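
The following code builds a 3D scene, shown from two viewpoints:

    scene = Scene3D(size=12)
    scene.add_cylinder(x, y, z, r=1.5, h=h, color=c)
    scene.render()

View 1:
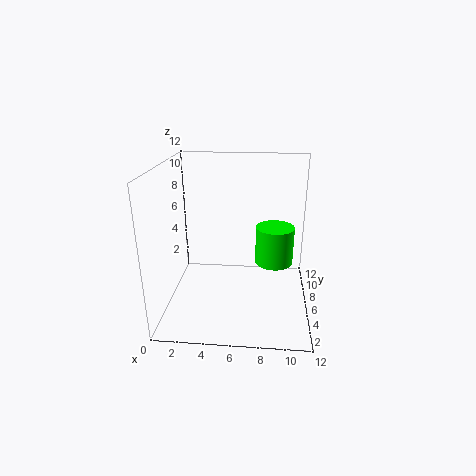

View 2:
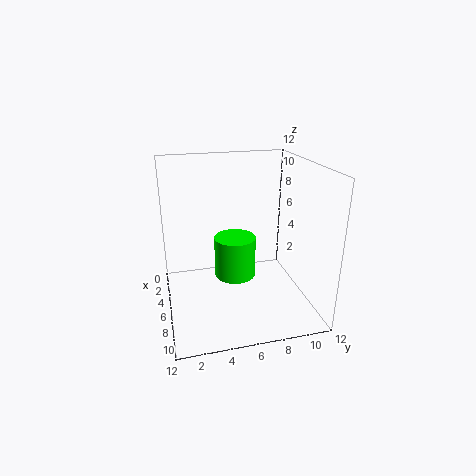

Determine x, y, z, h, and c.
x = 9; y = 5; z = 4.5; h = 3; c = 'lime'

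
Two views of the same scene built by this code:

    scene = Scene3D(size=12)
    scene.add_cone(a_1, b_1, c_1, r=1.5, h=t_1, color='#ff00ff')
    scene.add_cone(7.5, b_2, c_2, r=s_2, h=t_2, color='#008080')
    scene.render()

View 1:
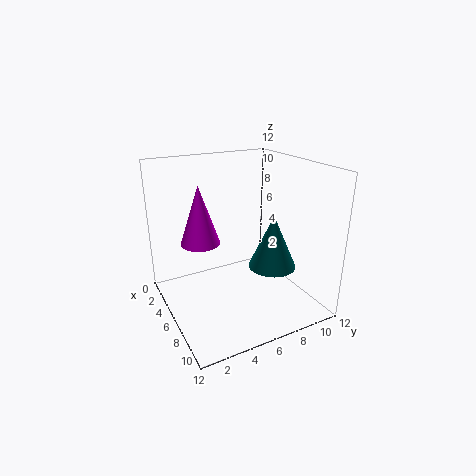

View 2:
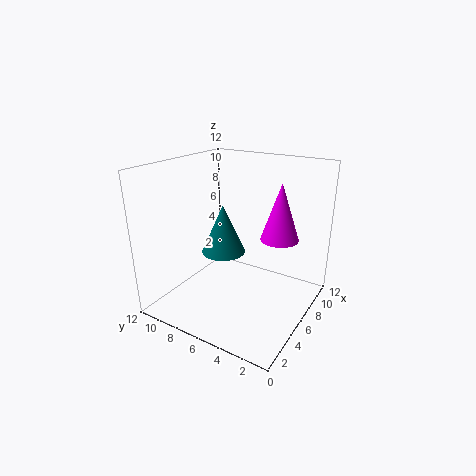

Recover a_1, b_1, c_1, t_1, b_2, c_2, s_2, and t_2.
a_1 = 6.5
b_1 = 2.5
c_1 = 6.5
t_1 = 4.5
b_2 = 8.5
c_2 = 3.5
s_2 = 2
t_2 = 4.5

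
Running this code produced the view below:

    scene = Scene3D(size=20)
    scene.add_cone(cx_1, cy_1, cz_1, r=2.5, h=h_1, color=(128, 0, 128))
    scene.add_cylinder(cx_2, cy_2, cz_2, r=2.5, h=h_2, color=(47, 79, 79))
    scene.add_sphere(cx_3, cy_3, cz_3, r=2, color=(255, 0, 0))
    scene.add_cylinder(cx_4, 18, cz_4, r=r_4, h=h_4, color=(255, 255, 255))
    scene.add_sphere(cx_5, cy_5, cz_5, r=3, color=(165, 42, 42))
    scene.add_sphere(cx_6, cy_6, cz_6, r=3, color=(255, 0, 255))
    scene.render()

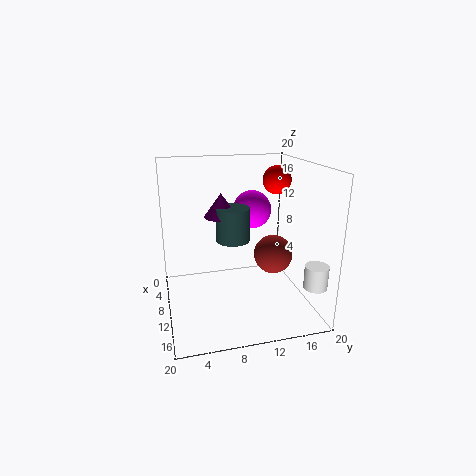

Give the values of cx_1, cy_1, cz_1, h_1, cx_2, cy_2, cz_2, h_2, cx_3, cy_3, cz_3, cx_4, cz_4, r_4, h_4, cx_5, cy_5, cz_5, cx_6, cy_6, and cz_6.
cx_1 = 6; cy_1 = 8.5; cz_1 = 12; h_1 = 3.5; cx_2 = 7; cy_2 = 10; cz_2 = 8.5; h_2 = 5; cx_3 = 8.5; cy_3 = 16; cz_3 = 17.5; cx_4 = 18; cz_4 = 5.5; r_4 = 1.5; h_4 = 3; cx_5 = 7; cy_5 = 16.5; cz_5 = 5.5; cx_6 = 3.5; cy_6 = 14; cz_6 = 12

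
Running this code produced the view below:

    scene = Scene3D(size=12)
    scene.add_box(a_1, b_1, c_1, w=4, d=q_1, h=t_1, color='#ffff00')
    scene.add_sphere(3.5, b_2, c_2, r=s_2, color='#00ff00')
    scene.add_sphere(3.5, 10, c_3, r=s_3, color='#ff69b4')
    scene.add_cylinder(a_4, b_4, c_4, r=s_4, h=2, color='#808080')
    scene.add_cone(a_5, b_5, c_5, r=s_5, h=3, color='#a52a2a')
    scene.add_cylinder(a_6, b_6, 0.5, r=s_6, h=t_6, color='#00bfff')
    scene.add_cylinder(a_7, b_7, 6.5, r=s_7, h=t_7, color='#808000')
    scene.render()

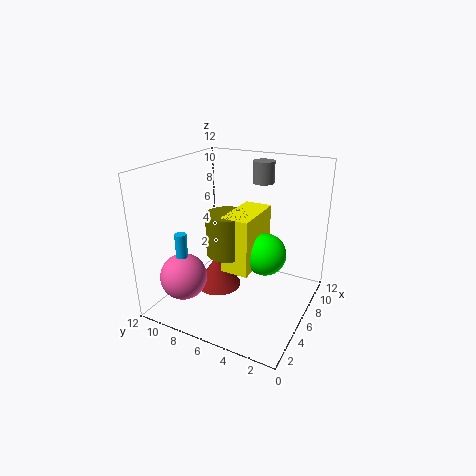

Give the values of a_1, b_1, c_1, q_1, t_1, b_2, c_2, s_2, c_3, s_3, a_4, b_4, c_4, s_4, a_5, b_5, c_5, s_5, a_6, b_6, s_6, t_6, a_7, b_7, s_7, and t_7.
a_1 = 1.5; b_1 = 3; c_1 = 5.5; q_1 = 2; t_1 = 4; b_2 = 2.5; c_2 = 6.5; s_2 = 1.5; c_3 = 2.5; s_3 = 2; a_4 = 11; b_4 = 6; c_4 = 9.5; s_4 = 1; a_5 = 6; b_5 = 8; c_5 = 1; s_5 = 2; a_6 = 3.5; b_6 = 10; s_6 = 0.5; t_6 = 6; a_7 = 2.5; b_7 = 5; s_7 = 1.5; t_7 = 3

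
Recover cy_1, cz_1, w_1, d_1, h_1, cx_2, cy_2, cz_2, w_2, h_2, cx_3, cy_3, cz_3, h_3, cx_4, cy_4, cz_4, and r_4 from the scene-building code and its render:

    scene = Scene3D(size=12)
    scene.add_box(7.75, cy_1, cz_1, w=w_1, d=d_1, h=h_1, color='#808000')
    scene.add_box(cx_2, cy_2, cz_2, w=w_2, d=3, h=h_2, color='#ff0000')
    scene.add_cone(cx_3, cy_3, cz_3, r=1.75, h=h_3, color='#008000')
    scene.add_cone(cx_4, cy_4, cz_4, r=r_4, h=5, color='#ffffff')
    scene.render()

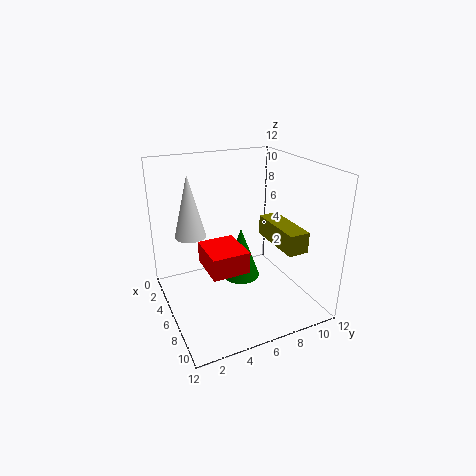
cy_1 = 7, cz_1 = 7, w_1 = 4.25, d_1 = 1.5, h_1 = 1.5, cx_2 = 5.25, cy_2 = 2.75, cz_2 = 4.25, w_2 = 3.5, h_2 = 1.75, cx_3 = 4, cy_3 = 7.25, cz_3 = 1, h_3 = 4.75, cx_4 = 5, cy_4 = 2.25, cz_4 = 6.5, r_4 = 1.25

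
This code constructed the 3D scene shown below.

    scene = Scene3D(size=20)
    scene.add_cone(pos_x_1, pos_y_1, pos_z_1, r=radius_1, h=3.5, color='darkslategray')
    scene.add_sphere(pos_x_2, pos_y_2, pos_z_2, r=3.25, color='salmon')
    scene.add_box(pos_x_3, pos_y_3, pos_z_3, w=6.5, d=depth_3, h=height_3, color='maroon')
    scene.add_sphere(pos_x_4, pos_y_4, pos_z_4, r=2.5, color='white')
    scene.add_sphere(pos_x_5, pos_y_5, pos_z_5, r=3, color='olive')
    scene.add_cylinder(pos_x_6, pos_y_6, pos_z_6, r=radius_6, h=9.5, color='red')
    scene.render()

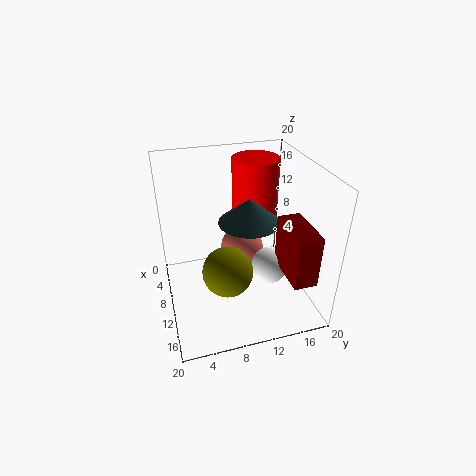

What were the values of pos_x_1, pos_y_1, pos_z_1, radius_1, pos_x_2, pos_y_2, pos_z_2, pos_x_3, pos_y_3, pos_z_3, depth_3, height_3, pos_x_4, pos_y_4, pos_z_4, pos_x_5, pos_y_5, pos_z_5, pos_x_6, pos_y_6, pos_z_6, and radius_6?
pos_x_1 = 9.5
pos_y_1 = 11.75
pos_z_1 = 12
radius_1 = 4.25
pos_x_2 = 6.25
pos_y_2 = 11.75
pos_z_2 = 5.75
pos_x_3 = 13.25
pos_y_3 = 14.25
pos_z_3 = 7.75
depth_3 = 3
height_3 = 6.75
pos_x_4 = 12.75
pos_y_4 = 13.75
pos_z_4 = 6.5
pos_x_5 = 16.75
pos_y_5 = 6.75
pos_z_5 = 10
pos_x_6 = 3.75
pos_y_6 = 14.5
pos_z_6 = 9.5
radius_6 = 3.5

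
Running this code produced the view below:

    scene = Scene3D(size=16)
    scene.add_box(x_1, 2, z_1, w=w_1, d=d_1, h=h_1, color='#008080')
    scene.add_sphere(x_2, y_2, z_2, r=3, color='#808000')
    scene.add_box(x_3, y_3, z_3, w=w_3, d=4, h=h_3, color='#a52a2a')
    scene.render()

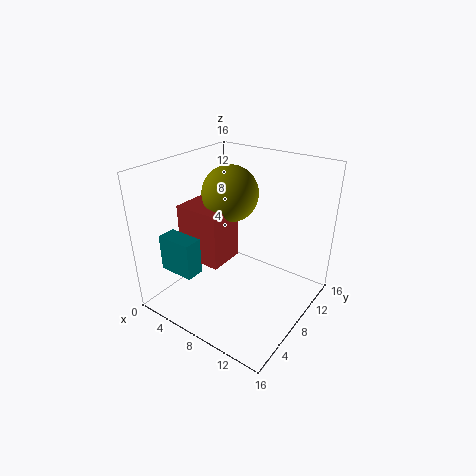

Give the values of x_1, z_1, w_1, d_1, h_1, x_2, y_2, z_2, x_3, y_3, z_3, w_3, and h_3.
x_1 = 2, z_1 = 5, w_1 = 4, d_1 = 2, h_1 = 4, x_2 = 7, y_2 = 8, z_2 = 13, x_3 = 3, y_3 = 4, z_3 = 6, w_3 = 5, h_3 = 6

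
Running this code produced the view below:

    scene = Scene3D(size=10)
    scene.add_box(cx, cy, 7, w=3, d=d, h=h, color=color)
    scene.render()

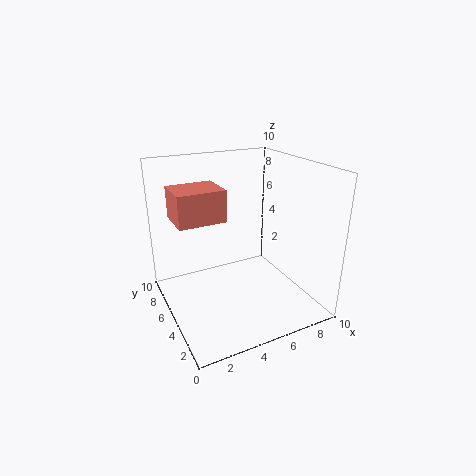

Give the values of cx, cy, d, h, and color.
cx = 0.5, cy = 3.5, d = 2.5, h = 2, color = 'salmon'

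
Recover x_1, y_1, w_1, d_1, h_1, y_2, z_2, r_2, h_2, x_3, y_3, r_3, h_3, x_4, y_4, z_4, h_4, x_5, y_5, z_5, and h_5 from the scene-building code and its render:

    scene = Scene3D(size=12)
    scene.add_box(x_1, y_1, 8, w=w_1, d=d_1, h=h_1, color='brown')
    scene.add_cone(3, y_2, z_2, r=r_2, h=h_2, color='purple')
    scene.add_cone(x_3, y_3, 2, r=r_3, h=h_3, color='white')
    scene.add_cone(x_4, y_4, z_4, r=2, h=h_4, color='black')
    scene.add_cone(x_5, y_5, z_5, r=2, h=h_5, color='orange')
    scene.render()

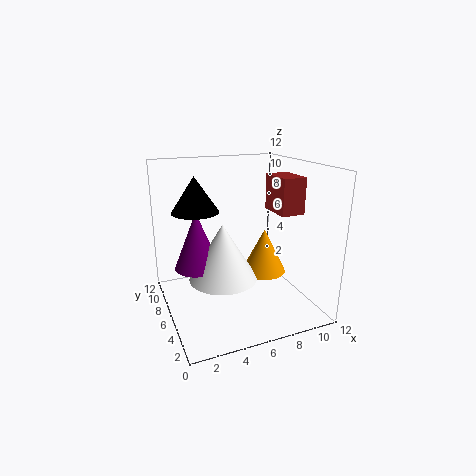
x_1 = 9, y_1 = 4, w_1 = 2, d_1 = 3, h_1 = 3, y_2 = 8, z_2 = 3, r_2 = 2, h_2 = 5, x_3 = 5, y_3 = 7, r_3 = 3, h_3 = 5, x_4 = 3, y_4 = 8, z_4 = 8, h_4 = 3, x_5 = 9, y_5 = 7, z_5 = 2, h_5 = 4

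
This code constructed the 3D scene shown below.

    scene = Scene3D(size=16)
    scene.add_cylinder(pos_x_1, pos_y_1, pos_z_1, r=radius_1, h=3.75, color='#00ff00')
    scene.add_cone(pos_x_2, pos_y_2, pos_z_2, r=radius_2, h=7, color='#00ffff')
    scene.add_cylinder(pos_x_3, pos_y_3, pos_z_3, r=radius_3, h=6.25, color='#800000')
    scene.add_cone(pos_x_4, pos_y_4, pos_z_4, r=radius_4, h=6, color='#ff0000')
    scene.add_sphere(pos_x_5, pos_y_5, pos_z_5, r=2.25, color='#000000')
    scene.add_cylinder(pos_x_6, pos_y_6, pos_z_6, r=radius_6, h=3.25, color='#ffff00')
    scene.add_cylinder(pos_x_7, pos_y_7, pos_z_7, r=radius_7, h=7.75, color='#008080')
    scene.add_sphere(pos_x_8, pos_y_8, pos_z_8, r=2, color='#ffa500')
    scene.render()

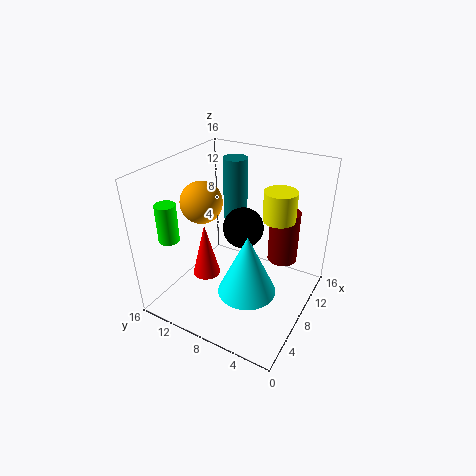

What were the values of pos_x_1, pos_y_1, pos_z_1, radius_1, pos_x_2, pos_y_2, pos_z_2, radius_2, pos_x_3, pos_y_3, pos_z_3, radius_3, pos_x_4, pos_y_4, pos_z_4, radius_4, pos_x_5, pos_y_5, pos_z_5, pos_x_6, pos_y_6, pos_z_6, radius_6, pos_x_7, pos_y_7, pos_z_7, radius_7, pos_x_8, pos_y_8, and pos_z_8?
pos_x_1 = 1.25; pos_y_1 = 11.75; pos_z_1 = 10.25; radius_1 = 1; pos_x_2 = 6.5; pos_y_2 = 6; pos_z_2 = 2.5; radius_2 = 3.25; pos_x_3 = 12.25; pos_y_3 = 4.25; pos_z_3 = 4; radius_3 = 1.75; pos_x_4 = 5.25; pos_y_4 = 10.5; pos_z_4 = 4.25; radius_4 = 1.5; pos_x_5 = 8.75; pos_y_5 = 7.75; pos_z_5 = 9; pos_x_6 = 9.75; pos_y_6 = 4; pos_z_6 = 10.5; radius_6 = 1.75; pos_x_7 = 13.5; pos_y_7 = 11.5; pos_z_7 = 7.25; radius_7 = 1.5; pos_x_8 = 3.75; pos_y_8 = 9.5; pos_z_8 = 13.75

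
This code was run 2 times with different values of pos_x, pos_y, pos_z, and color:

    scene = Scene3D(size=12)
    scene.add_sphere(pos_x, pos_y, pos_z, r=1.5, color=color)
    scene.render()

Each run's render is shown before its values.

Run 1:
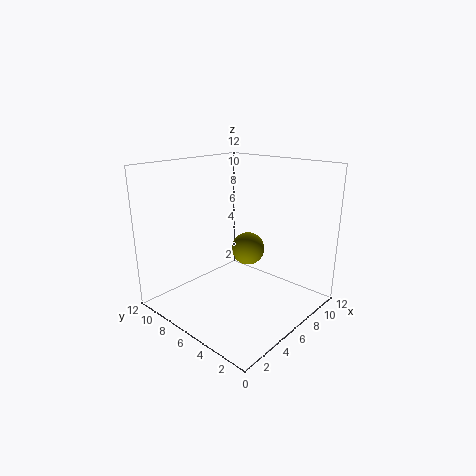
pos_x = 8.5, pos_y = 7, pos_z = 4, color = 'olive'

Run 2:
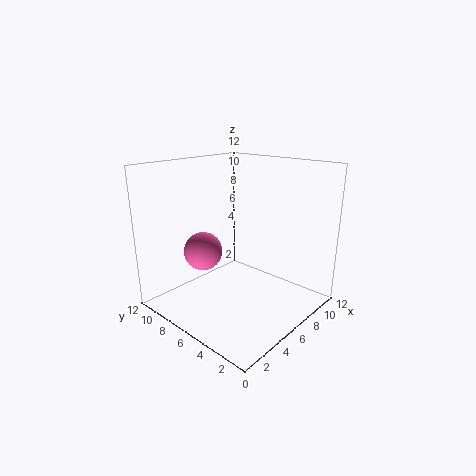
pos_x = 3, pos_y = 7, pos_z = 5.5, color = 'hotpink'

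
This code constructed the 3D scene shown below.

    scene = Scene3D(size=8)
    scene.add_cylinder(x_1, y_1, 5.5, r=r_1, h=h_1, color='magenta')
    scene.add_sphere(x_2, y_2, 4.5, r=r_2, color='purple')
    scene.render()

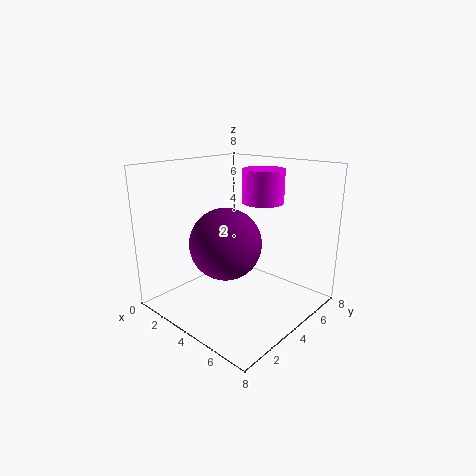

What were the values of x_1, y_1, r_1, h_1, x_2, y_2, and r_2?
x_1 = 3.75, y_1 = 6.5, r_1 = 1.25, h_1 = 2, x_2 = 5, y_2 = 2, r_2 = 1.75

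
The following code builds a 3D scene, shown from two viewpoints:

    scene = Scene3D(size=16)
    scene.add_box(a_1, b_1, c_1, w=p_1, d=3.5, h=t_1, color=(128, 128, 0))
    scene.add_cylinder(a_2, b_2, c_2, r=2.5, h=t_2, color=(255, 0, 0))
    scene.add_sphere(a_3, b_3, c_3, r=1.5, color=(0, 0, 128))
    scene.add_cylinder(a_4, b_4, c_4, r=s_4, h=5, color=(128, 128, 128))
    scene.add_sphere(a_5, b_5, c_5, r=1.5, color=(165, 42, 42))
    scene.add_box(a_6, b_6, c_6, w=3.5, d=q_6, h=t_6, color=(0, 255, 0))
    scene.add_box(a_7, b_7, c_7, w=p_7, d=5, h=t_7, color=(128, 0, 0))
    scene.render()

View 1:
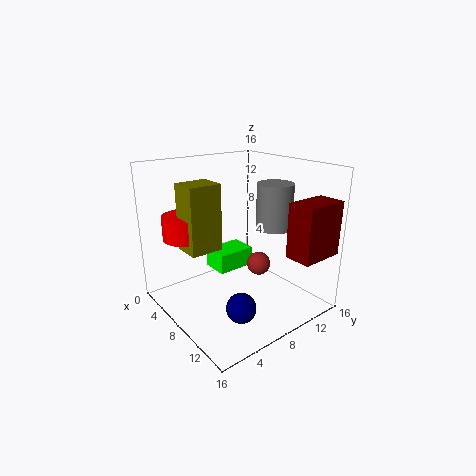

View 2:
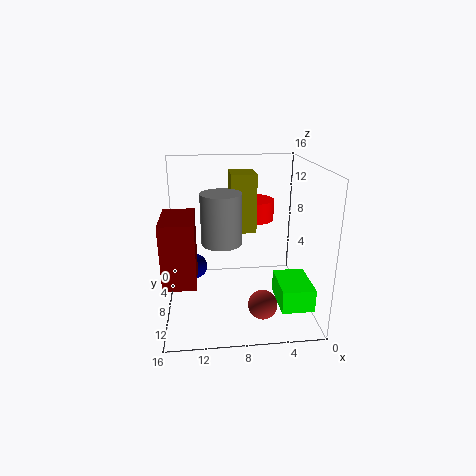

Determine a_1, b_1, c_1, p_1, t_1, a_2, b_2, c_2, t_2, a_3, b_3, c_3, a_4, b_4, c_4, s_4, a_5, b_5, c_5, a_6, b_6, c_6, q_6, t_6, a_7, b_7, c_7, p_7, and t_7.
a_1 = 5.5
b_1 = 2
c_1 = 7.5
p_1 = 3
t_1 = 7
a_2 = 5.5
b_2 = 3
c_2 = 8.5
t_2 = 2.5
a_3 = 13
b_3 = 4.5
c_3 = 3
a_4 = 10
b_4 = 11.5
c_4 = 9
s_4 = 2
a_5 = 6
b_5 = 13
c_5 = 2.5
a_6 = 0.5
b_6 = 8.5
c_6 = 1.5
q_6 = 5
t_6 = 2.5
a_7 = 12.5
b_7 = 11
c_7 = 6.5
p_7 = 3
t_7 = 6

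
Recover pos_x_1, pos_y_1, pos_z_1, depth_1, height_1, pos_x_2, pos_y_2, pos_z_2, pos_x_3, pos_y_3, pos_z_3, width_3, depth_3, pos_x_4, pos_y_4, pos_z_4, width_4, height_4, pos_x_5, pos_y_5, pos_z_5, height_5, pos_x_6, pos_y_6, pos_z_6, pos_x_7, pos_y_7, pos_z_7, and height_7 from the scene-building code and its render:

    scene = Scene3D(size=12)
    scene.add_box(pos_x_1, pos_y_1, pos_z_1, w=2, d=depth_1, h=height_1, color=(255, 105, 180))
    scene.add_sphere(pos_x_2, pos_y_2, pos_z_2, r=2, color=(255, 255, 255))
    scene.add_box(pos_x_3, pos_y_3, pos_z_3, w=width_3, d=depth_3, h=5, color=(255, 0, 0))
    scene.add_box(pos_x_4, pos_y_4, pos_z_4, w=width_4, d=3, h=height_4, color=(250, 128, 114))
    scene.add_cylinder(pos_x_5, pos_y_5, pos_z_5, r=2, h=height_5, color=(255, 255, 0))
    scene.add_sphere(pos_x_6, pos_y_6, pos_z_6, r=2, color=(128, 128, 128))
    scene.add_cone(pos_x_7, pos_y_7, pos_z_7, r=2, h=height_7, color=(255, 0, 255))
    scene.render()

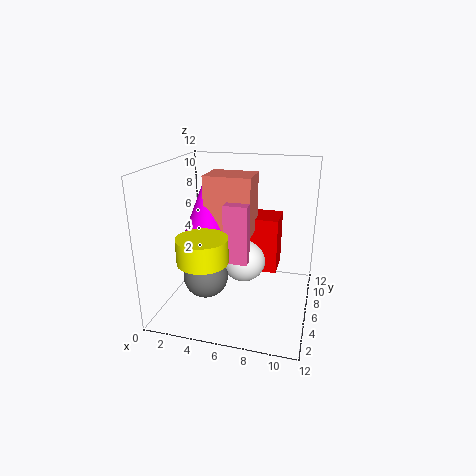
pos_x_1 = 5, pos_y_1 = 5, pos_z_1 = 4, depth_1 = 1, height_1 = 5, pos_x_2 = 6, pos_y_2 = 8, pos_z_2 = 3, pos_x_3 = 5, pos_y_3 = 8, pos_z_3 = 2, width_3 = 4, depth_3 = 3, pos_x_4 = 3, pos_y_4 = 6, pos_z_4 = 6, width_4 = 4, height_4 = 5, pos_x_5 = 4, pos_y_5 = 3, pos_z_5 = 5, height_5 = 2, pos_x_6 = 3, pos_y_6 = 6, pos_z_6 = 2, pos_x_7 = 3, pos_y_7 = 7, pos_z_7 = 6, height_7 = 5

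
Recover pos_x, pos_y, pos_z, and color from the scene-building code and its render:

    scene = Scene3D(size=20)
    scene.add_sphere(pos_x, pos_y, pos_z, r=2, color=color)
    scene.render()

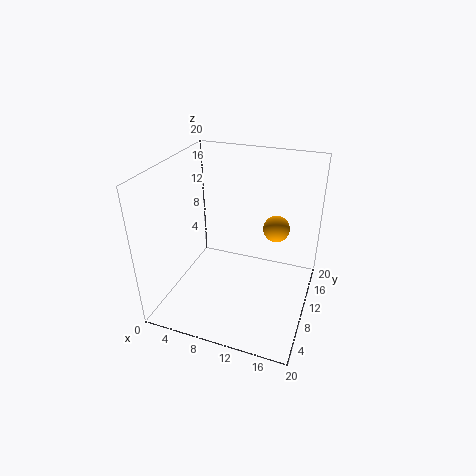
pos_x = 14, pos_y = 16, pos_z = 9, color = 'orange'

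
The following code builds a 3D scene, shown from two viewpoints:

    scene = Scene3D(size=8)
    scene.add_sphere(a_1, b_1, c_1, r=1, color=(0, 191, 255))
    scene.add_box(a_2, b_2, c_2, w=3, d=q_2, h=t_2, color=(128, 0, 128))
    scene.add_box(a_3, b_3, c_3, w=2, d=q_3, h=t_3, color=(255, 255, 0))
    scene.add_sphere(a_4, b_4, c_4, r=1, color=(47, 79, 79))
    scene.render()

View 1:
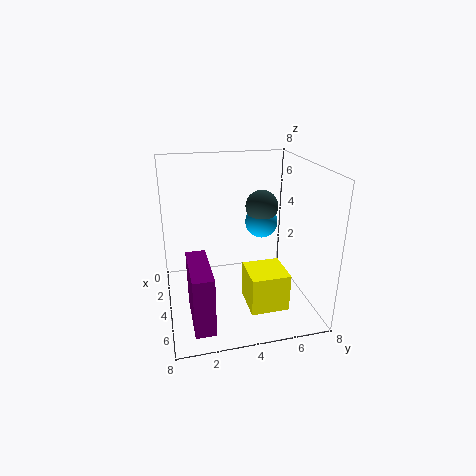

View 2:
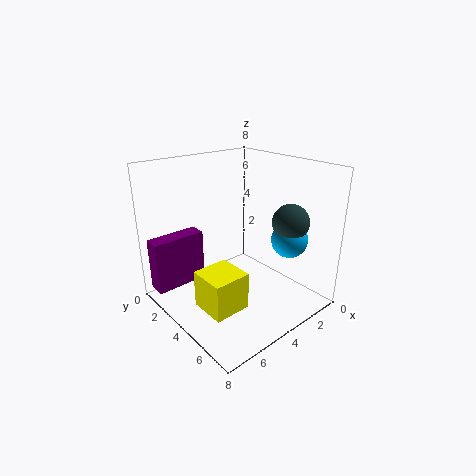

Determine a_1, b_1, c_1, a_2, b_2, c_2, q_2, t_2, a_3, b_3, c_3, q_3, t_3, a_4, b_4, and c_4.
a_1 = 2, b_1 = 6, c_1 = 4, a_2 = 5, b_2 = 1, c_2 = 1, q_2 = 1, t_2 = 3, a_3 = 5, b_3 = 4, c_3 = 1, q_3 = 2, t_3 = 2, a_4 = 2, b_4 = 6, c_4 = 5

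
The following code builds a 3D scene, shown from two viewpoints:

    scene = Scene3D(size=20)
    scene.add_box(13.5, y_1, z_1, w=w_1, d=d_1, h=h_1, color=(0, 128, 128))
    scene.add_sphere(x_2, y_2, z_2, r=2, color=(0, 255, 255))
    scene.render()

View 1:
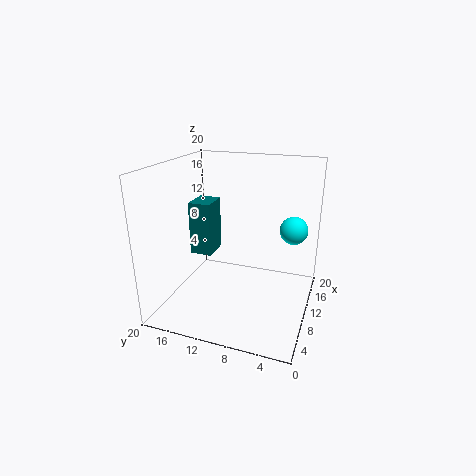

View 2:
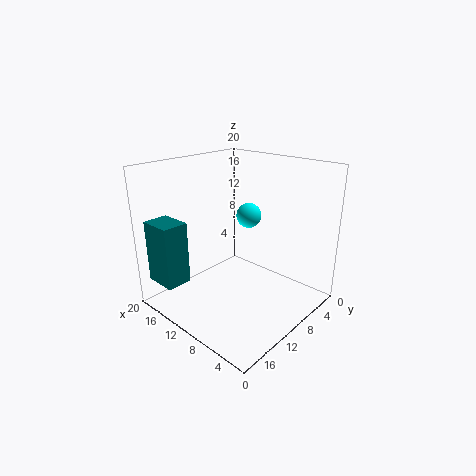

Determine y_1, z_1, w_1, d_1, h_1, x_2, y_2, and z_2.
y_1 = 16, z_1 = 4.5, w_1 = 4.5, d_1 = 3.5, h_1 = 8.5, x_2 = 14, y_2 = 3, z_2 = 10.5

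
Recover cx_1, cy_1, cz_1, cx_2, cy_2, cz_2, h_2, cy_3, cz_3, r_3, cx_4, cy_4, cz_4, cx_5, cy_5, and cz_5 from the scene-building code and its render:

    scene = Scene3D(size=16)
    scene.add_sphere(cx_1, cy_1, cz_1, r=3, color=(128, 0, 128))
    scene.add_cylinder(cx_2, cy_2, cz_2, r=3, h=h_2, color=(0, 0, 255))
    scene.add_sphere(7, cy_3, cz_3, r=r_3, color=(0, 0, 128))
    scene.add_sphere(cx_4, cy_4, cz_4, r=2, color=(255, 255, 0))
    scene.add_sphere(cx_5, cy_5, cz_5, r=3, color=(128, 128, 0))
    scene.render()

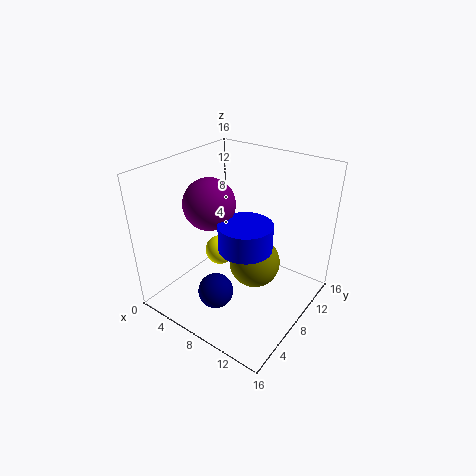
cx_1 = 4, cy_1 = 8, cz_1 = 11, cx_2 = 9, cy_2 = 8, cz_2 = 7, h_2 = 3, cy_3 = 5, cz_3 = 2, r_3 = 2, cx_4 = 2, cy_4 = 12, cz_4 = 2, cx_5 = 9, cy_5 = 10, cz_5 = 4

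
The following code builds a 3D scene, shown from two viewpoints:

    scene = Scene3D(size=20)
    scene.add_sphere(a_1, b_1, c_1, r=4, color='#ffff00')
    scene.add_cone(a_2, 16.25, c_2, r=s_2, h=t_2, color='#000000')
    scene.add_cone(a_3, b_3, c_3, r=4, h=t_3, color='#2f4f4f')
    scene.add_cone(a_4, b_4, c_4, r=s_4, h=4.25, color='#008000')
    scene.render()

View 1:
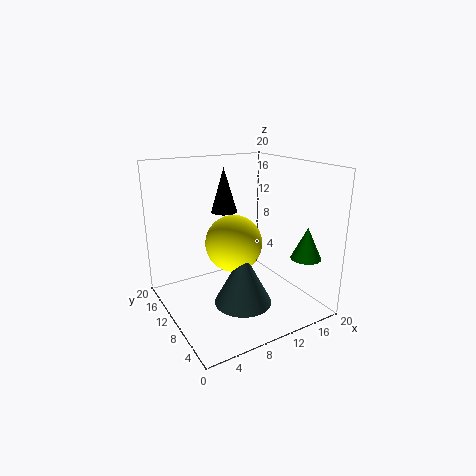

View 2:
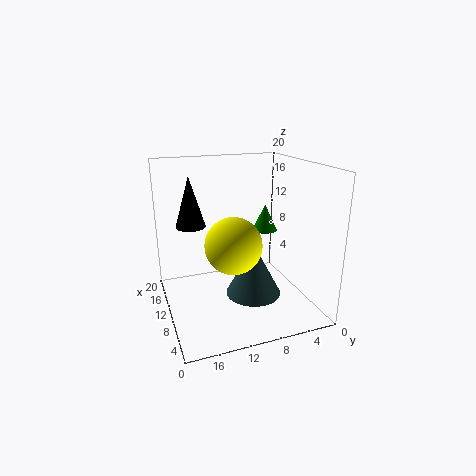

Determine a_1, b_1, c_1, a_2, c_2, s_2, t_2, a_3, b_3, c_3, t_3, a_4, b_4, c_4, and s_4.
a_1 = 9.75
b_1 = 10.75
c_1 = 9
a_2 = 11.25
c_2 = 12
s_2 = 2
t_2 = 6.75
a_3 = 9.5
b_3 = 7.75
c_3 = 1.25
t_3 = 7.5
a_4 = 16.25
b_4 = 3
c_4 = 8.25
s_4 = 2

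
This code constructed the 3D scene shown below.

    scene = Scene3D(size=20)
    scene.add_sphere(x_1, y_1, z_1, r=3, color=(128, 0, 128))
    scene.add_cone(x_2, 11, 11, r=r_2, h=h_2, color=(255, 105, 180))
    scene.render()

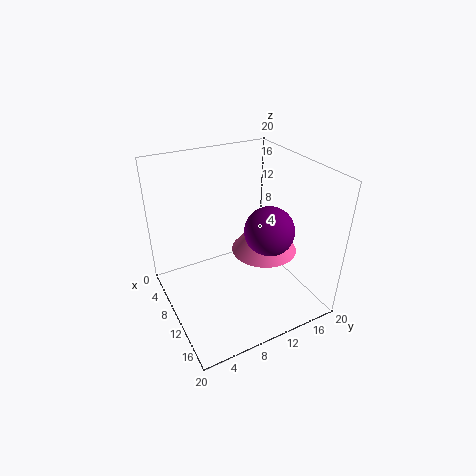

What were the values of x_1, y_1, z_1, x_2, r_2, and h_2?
x_1 = 16
y_1 = 11
z_1 = 14
x_2 = 15
r_2 = 4
h_2 = 5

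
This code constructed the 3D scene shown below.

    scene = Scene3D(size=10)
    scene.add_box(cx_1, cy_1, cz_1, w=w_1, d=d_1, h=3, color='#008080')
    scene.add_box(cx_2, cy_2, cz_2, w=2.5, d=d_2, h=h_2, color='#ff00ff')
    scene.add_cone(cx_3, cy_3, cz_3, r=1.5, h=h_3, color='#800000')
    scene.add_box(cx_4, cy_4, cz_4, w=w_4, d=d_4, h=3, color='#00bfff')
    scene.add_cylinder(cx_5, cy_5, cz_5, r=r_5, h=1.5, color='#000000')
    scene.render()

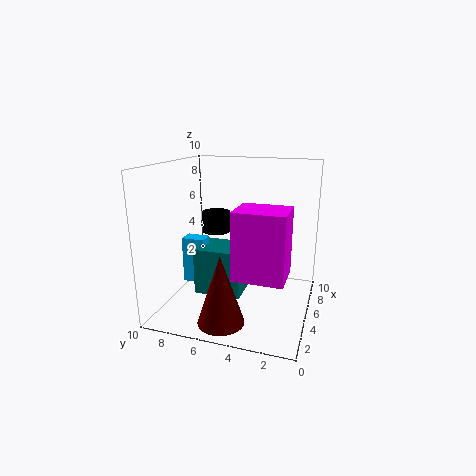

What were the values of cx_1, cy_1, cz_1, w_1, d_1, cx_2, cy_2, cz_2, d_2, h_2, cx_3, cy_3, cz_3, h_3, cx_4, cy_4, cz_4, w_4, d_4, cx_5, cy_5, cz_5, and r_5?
cx_1 = 2; cy_1 = 4; cz_1 = 2; w_1 = 2.5; d_1 = 3; cx_2 = 0.5; cy_2 = 1; cz_2 = 4; d_2 = 3; h_2 = 4; cx_3 = 1.5; cy_3 = 5; cz_3 = 0.5; h_3 = 4.5; cx_4 = 2.5; cy_4 = 6.5; cz_4 = 2.5; w_4 = 1; d_4 = 1.5; cx_5 = 6; cy_5 = 7; cz_5 = 5; r_5 = 1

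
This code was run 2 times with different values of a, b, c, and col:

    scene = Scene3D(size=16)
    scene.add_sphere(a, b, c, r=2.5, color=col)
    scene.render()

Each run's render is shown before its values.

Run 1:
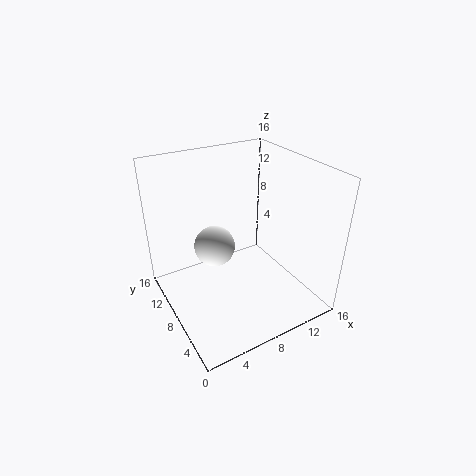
a = 7; b = 12; c = 5; col = 'white'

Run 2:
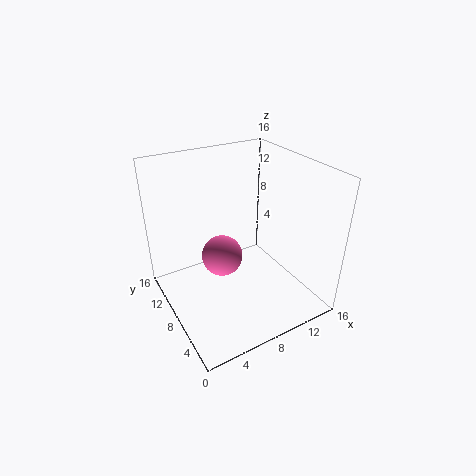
a = 7.5; b = 11; c = 4; col = 'hotpink'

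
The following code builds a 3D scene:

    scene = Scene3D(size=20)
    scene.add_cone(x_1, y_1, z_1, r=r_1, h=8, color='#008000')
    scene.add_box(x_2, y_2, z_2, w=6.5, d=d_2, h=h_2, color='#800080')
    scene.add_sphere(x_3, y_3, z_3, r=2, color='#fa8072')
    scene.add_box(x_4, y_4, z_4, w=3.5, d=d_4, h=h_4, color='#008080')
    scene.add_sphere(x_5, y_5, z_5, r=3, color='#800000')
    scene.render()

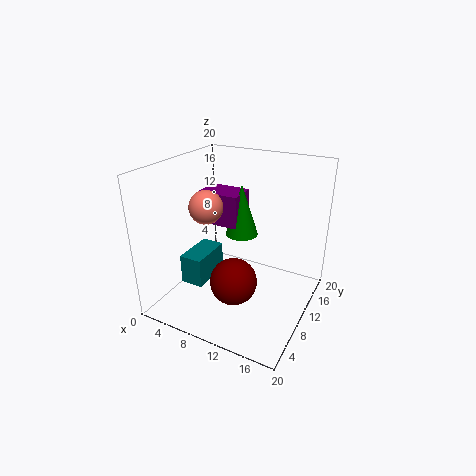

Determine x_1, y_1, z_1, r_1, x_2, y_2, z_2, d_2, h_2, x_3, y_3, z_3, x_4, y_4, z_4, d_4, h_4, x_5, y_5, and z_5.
x_1 = 8
y_1 = 15
z_1 = 8
r_1 = 2.5
x_2 = 1.5
y_2 = 13
z_2 = 9.5
d_2 = 4.5
h_2 = 5
x_3 = 9
y_3 = 4
z_3 = 16.5
x_4 = 1.5
y_4 = 7.5
z_4 = 1.5
d_4 = 6.5
h_4 = 4.5
x_5 = 12
y_5 = 5
z_5 = 6.5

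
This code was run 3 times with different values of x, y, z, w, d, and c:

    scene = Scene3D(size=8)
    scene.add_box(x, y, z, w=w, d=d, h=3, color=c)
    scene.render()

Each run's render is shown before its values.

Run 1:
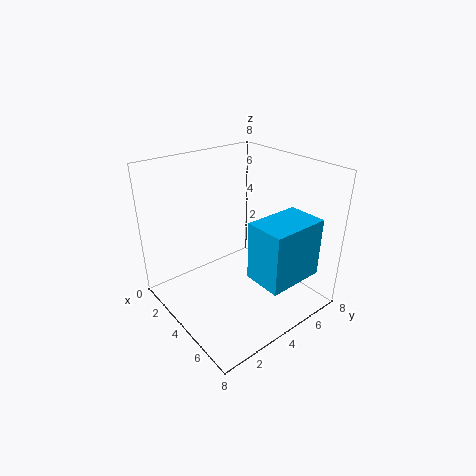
x = 6
y = 3
z = 3
w = 2
d = 3
c = 'deepskyblue'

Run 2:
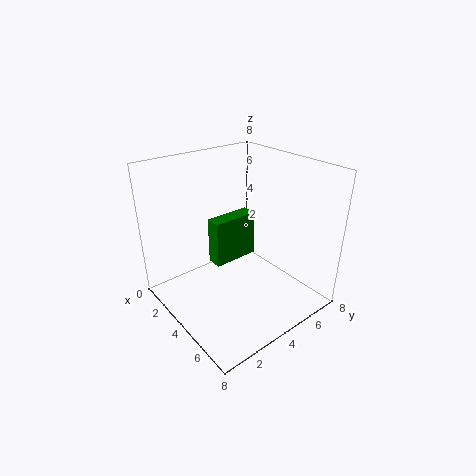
x = 1
y = 4
z = 1
w = 1
d = 3
c = 'green'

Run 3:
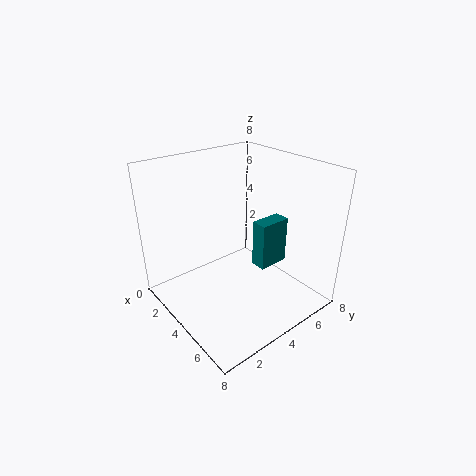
x = 3
y = 6
z = 1
w = 1
d = 2
c = 'teal'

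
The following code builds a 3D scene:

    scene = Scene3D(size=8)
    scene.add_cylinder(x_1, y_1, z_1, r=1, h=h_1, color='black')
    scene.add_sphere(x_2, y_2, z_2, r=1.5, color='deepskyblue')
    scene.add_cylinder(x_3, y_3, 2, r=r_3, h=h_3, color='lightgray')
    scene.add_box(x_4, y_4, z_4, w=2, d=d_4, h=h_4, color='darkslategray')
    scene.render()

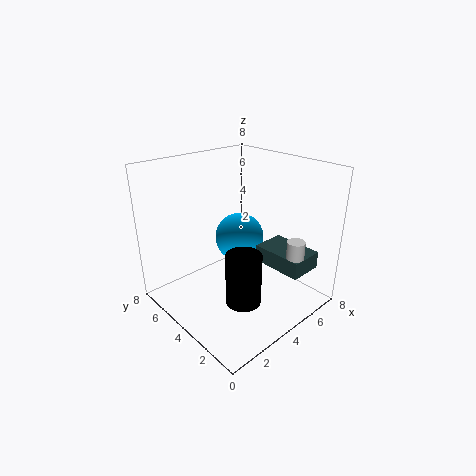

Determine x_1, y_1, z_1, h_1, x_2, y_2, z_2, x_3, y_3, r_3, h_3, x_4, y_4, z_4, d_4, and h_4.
x_1 = 3.5; y_1 = 3; z_1 = 0.5; h_1 = 3; x_2 = 5.5; y_2 = 5.5; z_2 = 3; x_3 = 6; y_3 = 1.5; r_3 = 0.5; h_3 = 2; x_4 = 5.5; y_4 = 1; z_4 = 2; d_4 = 3; h_4 = 1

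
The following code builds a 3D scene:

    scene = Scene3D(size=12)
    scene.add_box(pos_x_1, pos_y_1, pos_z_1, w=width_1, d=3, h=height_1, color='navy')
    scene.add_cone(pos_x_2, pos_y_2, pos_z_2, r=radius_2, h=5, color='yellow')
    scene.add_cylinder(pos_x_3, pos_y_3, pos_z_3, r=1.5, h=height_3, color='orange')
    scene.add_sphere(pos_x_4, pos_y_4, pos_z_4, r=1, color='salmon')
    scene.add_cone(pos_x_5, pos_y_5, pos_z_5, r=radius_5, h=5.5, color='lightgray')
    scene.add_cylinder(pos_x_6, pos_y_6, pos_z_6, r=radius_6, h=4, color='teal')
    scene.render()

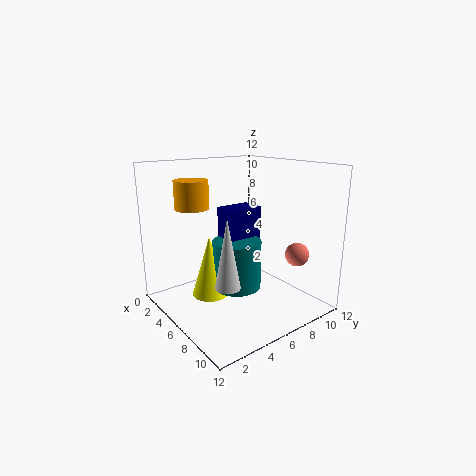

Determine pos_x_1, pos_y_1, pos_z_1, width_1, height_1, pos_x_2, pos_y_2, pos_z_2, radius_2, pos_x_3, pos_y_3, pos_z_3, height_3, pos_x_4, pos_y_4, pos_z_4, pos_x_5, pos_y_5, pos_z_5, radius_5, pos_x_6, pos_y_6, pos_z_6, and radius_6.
pos_x_1 = 4.5; pos_y_1 = 5; pos_z_1 = 5; width_1 = 2; height_1 = 3.5; pos_x_2 = 5.5; pos_y_2 = 3.5; pos_z_2 = 1.5; radius_2 = 1.5; pos_x_3 = 2; pos_y_3 = 4; pos_z_3 = 8; height_3 = 2.5; pos_x_4 = 9; pos_y_4 = 10; pos_z_4 = 4.5; pos_x_5 = 8; pos_y_5 = 3.5; pos_z_5 = 3; radius_5 = 1; pos_x_6 = 6.5; pos_y_6 = 5.5; pos_z_6 = 2; radius_6 = 2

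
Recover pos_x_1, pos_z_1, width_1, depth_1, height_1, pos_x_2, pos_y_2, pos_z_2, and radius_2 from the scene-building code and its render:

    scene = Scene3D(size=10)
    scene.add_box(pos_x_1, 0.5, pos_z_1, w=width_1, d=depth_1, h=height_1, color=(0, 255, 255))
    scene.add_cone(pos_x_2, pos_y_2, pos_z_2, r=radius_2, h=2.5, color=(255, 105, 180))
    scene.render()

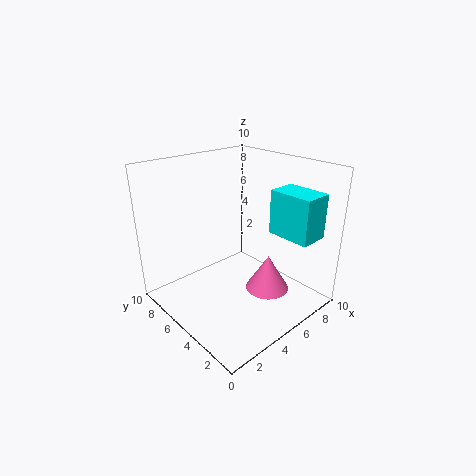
pos_x_1 = 6.5; pos_z_1 = 5.5; width_1 = 2; depth_1 = 3; height_1 = 3; pos_x_2 = 6; pos_y_2 = 3; pos_z_2 = 1.5; radius_2 = 1.5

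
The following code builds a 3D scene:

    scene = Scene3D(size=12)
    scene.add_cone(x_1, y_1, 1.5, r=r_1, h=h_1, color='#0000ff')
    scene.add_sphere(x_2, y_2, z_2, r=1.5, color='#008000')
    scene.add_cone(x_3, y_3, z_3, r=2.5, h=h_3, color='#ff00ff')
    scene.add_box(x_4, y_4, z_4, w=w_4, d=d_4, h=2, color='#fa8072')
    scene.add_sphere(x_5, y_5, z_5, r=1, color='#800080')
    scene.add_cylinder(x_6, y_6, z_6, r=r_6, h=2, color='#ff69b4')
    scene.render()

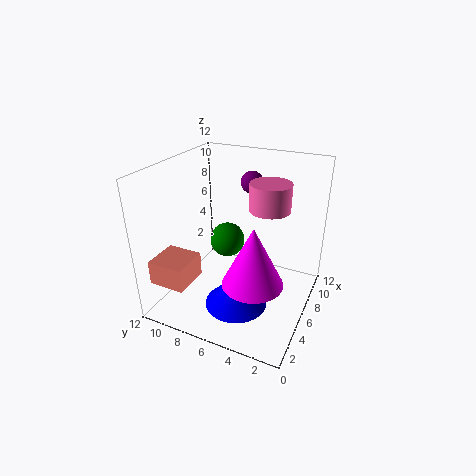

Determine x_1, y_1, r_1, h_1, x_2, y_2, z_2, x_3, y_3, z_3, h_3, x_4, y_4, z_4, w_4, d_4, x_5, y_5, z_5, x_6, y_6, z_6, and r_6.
x_1 = 3.5; y_1 = 5; r_1 = 2.5; h_1 = 2.5; x_2 = 7; y_2 = 7.5; z_2 = 5; x_3 = 4.5; y_3 = 4; z_3 = 3; h_3 = 5; x_4 = 1; y_4 = 8.5; z_4 = 3; w_4 = 3; d_4 = 3; x_5 = 10; y_5 = 6.5; z_5 = 9.5; x_6 = 5; y_6 = 3; z_6 = 9.5; r_6 = 1.5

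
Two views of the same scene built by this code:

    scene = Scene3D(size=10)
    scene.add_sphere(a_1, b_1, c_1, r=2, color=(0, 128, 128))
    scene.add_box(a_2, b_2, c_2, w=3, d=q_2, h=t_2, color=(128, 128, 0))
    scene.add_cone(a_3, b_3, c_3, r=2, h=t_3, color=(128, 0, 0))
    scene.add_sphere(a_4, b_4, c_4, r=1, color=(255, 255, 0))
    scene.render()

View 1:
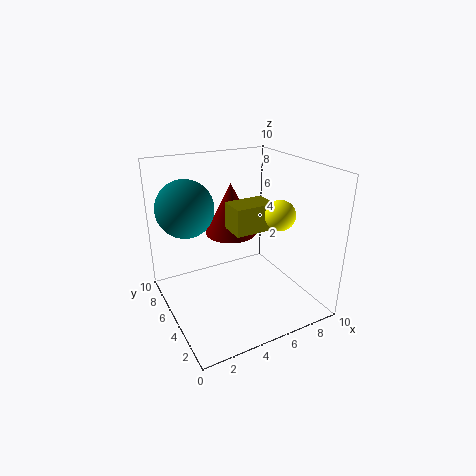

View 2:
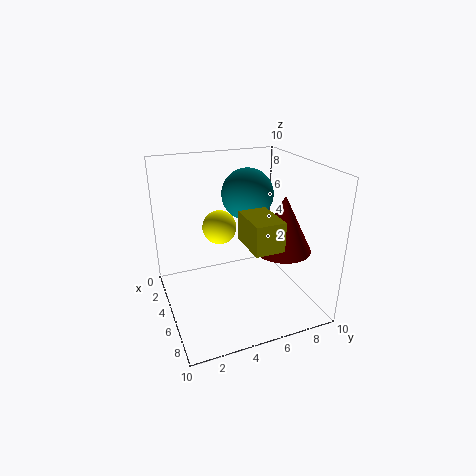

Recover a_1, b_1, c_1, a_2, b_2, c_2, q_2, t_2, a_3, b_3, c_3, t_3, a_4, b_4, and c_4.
a_1 = 2, b_1 = 7, c_1 = 7, a_2 = 5, b_2 = 5, c_2 = 5, q_2 = 2, t_2 = 2, a_3 = 6, b_3 = 8, c_3 = 4, t_3 = 4, a_4 = 7, b_4 = 3, c_4 = 7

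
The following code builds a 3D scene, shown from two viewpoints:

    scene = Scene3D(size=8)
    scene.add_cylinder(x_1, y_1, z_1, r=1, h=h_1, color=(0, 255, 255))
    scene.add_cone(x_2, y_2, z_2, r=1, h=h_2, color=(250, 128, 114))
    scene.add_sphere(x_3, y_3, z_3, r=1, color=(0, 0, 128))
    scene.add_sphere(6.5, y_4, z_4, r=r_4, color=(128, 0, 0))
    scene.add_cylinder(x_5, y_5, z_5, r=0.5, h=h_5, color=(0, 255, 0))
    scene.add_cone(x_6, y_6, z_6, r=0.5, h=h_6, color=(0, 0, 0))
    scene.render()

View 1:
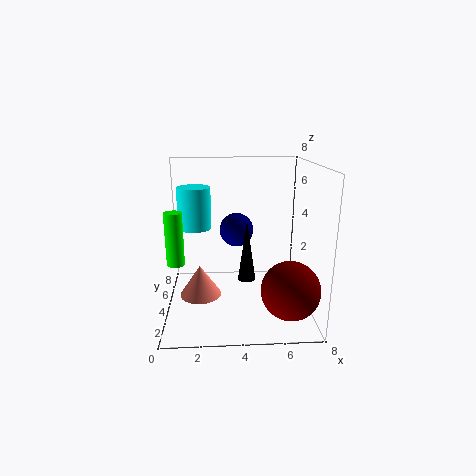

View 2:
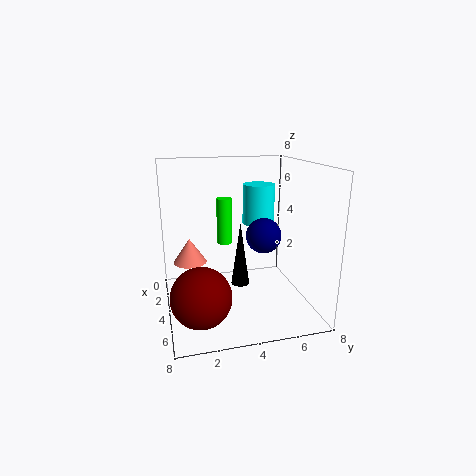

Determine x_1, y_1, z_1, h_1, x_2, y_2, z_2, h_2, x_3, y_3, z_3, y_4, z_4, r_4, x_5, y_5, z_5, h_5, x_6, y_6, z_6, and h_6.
x_1 = 1.5
y_1 = 6
z_1 = 4
h_1 = 2.5
x_2 = 2
y_2 = 1.5
z_2 = 2
h_2 = 1.5
x_3 = 4
y_3 = 5.5
z_3 = 4
y_4 = 1.5
z_4 = 2
r_4 = 1.5
x_5 = 0.5
y_5 = 4
z_5 = 2.5
h_5 = 3
x_6 = 4.5
y_6 = 4
z_6 = 1.5
h_6 = 3.5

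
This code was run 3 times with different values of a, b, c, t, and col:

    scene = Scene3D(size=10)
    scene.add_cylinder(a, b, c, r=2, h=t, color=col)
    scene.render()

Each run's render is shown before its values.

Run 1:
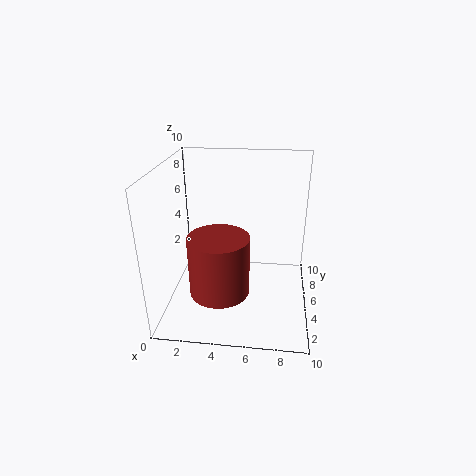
a = 4, b = 3, c = 2, t = 4, col = 'brown'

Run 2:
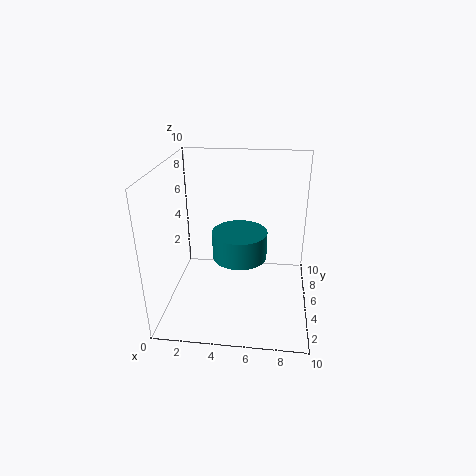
a = 5, b = 6, c = 3, t = 2, col = 'teal'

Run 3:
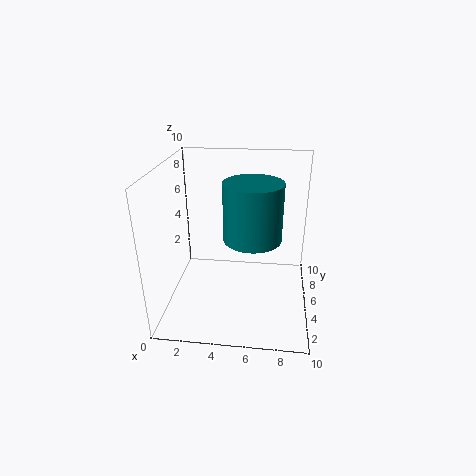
a = 6, b = 5, c = 5, t = 4, col = 'teal'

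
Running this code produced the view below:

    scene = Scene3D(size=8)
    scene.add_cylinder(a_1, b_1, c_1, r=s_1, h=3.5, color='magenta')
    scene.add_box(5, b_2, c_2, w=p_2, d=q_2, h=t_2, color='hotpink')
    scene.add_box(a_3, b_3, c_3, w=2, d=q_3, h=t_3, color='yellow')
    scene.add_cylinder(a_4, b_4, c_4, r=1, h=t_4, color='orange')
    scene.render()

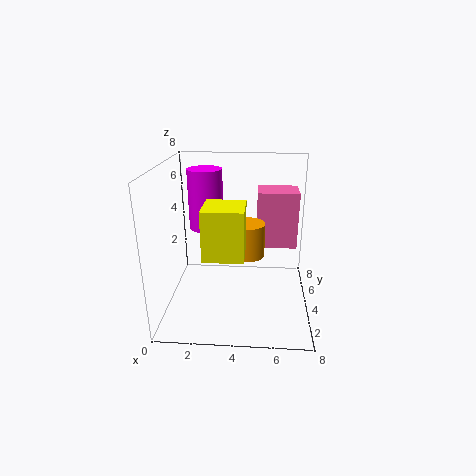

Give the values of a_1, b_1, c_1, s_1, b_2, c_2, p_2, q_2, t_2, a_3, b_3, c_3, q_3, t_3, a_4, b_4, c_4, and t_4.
a_1 = 2, b_1 = 5.5, c_1 = 4, s_1 = 1, b_2 = 6, c_2 = 2.5, p_2 = 2.5, q_2 = 2, t_2 = 3.5, a_3 = 2.5, b_3 = 1, c_3 = 4, q_3 = 2, t_3 = 2.5, a_4 = 4.5, b_4 = 5, c_4 = 2.5, t_4 = 2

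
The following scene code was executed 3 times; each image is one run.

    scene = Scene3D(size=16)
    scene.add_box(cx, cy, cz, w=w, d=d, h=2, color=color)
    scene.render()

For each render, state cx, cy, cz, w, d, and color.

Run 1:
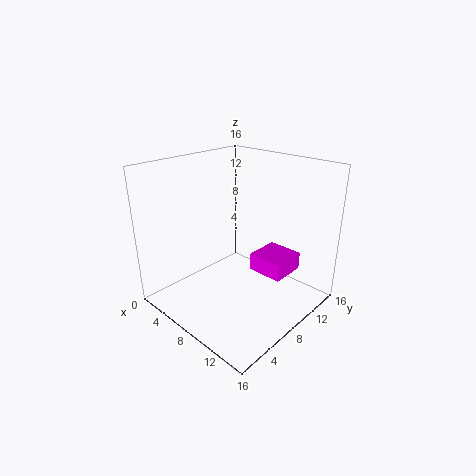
cx = 9, cy = 9, cz = 4, w = 4, d = 4, color = 'magenta'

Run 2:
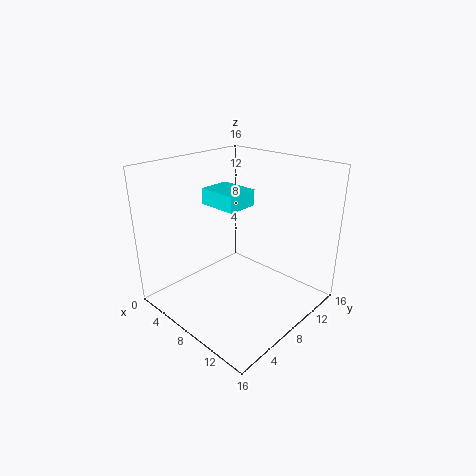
cx = 1, cy = 9, cz = 10, w = 5, d = 4, color = 'cyan'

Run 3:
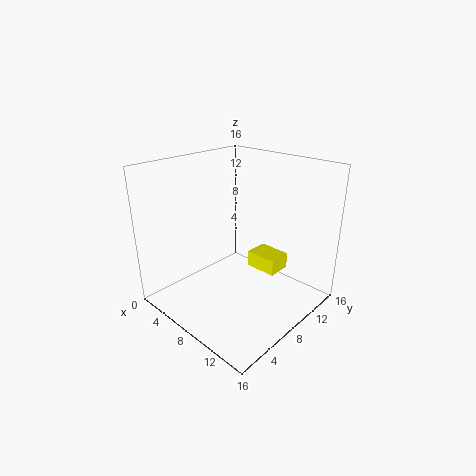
cx = 6, cy = 12, cz = 2, w = 4, d = 3, color = 'yellow'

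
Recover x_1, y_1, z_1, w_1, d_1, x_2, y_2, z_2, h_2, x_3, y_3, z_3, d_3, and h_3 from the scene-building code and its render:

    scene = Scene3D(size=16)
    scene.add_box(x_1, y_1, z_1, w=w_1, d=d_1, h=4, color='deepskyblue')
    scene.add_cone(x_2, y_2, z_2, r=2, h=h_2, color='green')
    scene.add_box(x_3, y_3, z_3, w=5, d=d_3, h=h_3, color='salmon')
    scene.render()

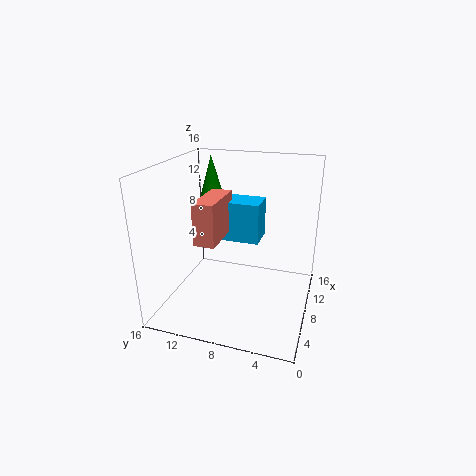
x_1 = 5, y_1 = 5, z_1 = 9, w_1 = 3, d_1 = 4, x_2 = 13, y_2 = 13, z_2 = 9, h_2 = 7, x_3 = 1, y_3 = 8, z_3 = 10, d_3 = 2, h_3 = 4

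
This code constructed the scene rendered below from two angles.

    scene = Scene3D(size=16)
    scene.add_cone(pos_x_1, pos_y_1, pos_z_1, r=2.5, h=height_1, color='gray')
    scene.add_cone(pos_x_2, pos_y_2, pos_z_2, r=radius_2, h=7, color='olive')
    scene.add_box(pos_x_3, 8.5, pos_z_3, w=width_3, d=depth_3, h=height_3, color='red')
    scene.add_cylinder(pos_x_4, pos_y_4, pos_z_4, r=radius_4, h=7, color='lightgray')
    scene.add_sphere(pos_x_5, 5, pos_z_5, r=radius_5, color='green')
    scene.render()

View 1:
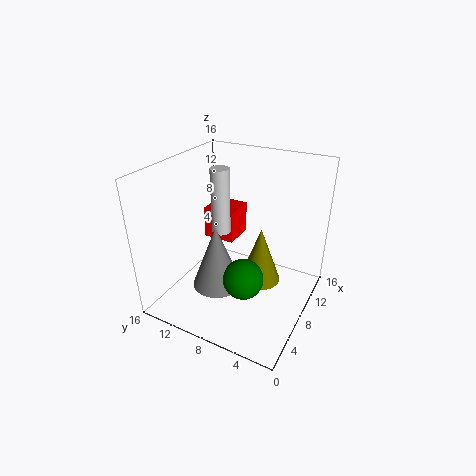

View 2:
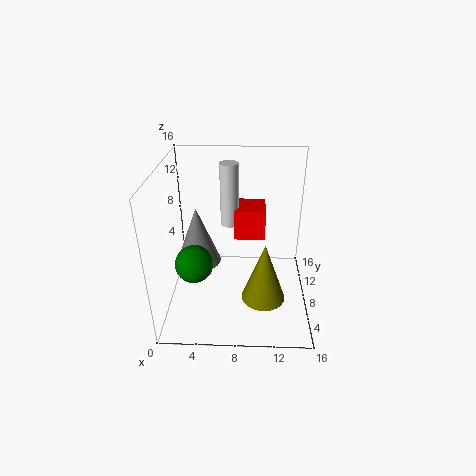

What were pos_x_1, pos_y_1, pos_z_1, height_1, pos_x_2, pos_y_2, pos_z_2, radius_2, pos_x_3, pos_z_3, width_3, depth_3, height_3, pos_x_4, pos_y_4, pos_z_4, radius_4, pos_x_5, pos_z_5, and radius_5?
pos_x_1 = 3.5, pos_y_1 = 8, pos_z_1 = 5, height_1 = 6.5, pos_x_2 = 11, pos_y_2 = 6.5, pos_z_2 = 1, radius_2 = 2.5, pos_x_3 = 7.5, pos_z_3 = 7.5, width_3 = 3.5, depth_3 = 3.5, height_3 = 3.5, pos_x_4 = 7, pos_y_4 = 9.5, pos_z_4 = 9, radius_4 = 1, pos_x_5 = 3.5, pos_z_5 = 6.5, radius_5 = 2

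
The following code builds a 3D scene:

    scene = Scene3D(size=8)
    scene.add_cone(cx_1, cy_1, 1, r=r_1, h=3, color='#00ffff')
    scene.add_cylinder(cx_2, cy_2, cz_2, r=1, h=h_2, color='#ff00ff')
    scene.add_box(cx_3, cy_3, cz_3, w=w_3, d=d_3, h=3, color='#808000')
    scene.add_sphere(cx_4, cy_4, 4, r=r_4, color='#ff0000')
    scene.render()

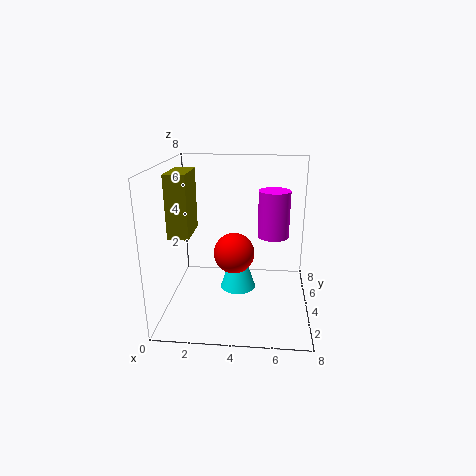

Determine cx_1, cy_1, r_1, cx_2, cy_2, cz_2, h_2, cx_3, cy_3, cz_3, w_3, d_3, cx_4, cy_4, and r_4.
cx_1 = 4
cy_1 = 4
r_1 = 1
cx_2 = 6
cy_2 = 7
cz_2 = 3
h_2 = 3
cx_3 = 1
cy_3 = 1
cz_3 = 5
w_3 = 1
d_3 = 2
cx_4 = 4
cy_4 = 2
r_4 = 1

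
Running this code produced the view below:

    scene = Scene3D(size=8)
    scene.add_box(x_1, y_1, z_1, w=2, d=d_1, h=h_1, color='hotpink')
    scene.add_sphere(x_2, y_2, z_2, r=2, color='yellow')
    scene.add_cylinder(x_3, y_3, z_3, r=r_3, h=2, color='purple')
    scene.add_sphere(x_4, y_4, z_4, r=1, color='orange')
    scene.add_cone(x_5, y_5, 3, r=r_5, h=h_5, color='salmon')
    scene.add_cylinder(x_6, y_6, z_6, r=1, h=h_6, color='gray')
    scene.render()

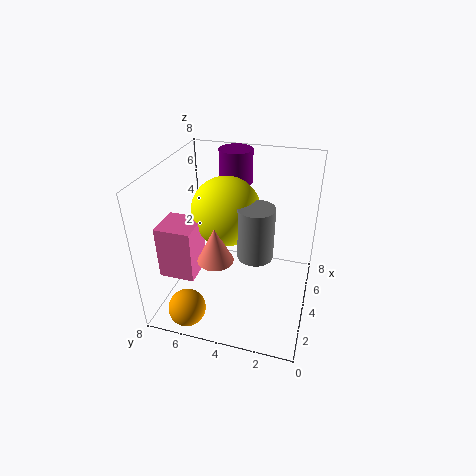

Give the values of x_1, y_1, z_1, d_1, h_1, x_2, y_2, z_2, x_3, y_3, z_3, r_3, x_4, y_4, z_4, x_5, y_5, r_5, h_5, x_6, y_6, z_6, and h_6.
x_1 = 2
y_1 = 6
z_1 = 2
d_1 = 2
h_1 = 3
x_2 = 5
y_2 = 5
z_2 = 5
x_3 = 7
y_3 = 5
z_3 = 6
r_3 = 1
x_4 = 1
y_4 = 6
z_4 = 1
x_5 = 3
y_5 = 5
r_5 = 1
h_5 = 2
x_6 = 4
y_6 = 3
z_6 = 3
h_6 = 3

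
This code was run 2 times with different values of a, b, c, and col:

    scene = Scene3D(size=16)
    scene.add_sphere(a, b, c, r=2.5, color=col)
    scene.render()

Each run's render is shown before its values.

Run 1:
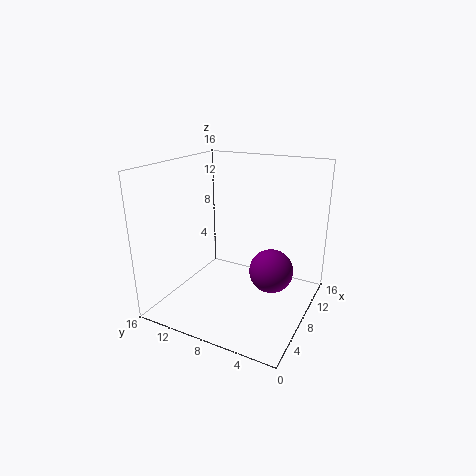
a = 9.5; b = 4.5; c = 4; col = 'purple'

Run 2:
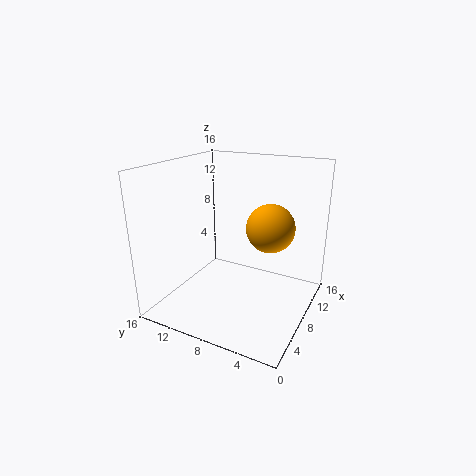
a = 7.5; b = 4; c = 10; col = 'orange'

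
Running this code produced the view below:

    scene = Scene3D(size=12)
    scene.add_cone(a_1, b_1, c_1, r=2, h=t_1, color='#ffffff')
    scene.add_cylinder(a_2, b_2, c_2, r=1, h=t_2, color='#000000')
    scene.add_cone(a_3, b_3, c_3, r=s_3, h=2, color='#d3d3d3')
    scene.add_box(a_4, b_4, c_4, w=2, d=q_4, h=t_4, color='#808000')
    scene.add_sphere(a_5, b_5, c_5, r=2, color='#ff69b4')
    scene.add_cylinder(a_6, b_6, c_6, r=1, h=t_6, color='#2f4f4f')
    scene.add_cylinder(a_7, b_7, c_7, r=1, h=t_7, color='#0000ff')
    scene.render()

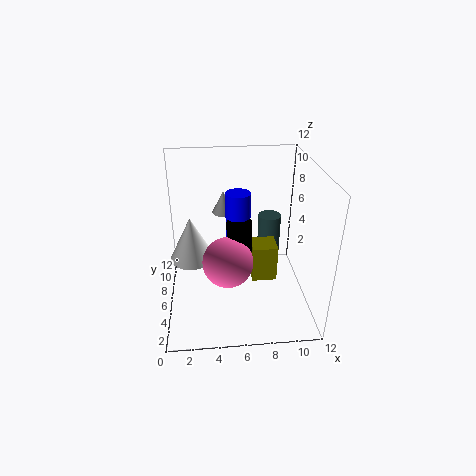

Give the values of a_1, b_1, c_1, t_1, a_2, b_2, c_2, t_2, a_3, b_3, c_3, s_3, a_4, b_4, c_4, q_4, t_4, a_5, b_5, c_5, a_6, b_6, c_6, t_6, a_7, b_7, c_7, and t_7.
a_1 = 2, b_1 = 8, c_1 = 3, t_1 = 4, a_2 = 6, b_2 = 5, c_2 = 4, t_2 = 4, a_3 = 5, b_3 = 9, c_3 = 7, s_3 = 1, a_4 = 7, b_4 = 4, c_4 = 3, q_4 = 2, t_4 = 3, a_5 = 5, b_5 = 4, c_5 = 5, a_6 = 9, b_6 = 8, c_6 = 2, t_6 = 5, a_7 = 6, b_7 = 6, c_7 = 5, t_7 = 5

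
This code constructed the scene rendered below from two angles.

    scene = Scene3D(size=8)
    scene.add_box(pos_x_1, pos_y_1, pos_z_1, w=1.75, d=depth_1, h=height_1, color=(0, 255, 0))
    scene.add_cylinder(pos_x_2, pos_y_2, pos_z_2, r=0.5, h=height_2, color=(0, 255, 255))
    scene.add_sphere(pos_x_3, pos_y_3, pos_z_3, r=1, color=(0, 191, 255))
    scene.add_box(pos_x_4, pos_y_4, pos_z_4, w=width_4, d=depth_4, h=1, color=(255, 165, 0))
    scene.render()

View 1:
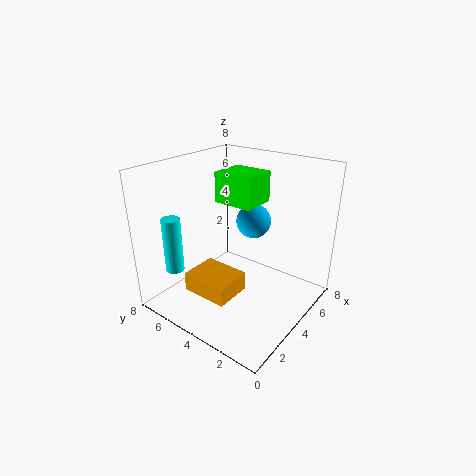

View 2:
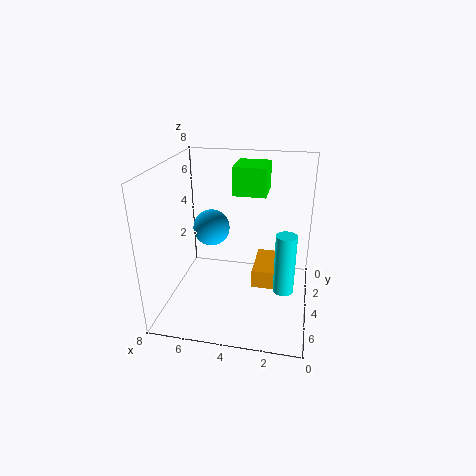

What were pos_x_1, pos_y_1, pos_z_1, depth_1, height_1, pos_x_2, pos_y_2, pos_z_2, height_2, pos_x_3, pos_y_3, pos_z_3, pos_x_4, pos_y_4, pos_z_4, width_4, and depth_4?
pos_x_1 = 2.5; pos_y_1 = 2.25; pos_z_1 = 6.5; depth_1 = 2; height_1 = 1.5; pos_x_2 = 1.25; pos_y_2 = 6.25; pos_z_2 = 2.5; height_2 = 3; pos_x_3 = 5.5; pos_y_3 = 4; pos_z_3 = 4.5; pos_x_4 = 1; pos_y_4 = 2.75; pos_z_4 = 1.75; width_4 = 2; depth_4 = 2.5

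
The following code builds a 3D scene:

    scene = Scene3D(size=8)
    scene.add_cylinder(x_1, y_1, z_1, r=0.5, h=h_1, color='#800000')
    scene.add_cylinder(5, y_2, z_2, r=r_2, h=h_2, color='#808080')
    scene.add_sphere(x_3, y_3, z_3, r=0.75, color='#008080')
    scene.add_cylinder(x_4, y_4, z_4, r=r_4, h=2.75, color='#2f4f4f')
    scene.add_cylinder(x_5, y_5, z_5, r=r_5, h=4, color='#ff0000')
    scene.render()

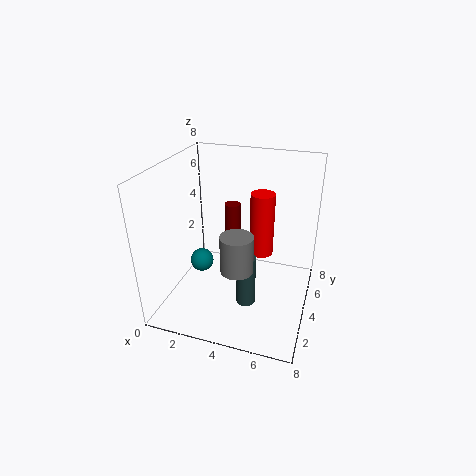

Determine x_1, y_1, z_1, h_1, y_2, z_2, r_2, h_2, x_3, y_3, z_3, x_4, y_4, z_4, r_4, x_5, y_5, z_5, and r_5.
x_1 = 2.75; y_1 = 6.75; z_1 = 2.75; h_1 = 2; y_2 = 0.75; z_2 = 4.25; r_2 = 0.75; h_2 = 1.75; x_3 = 1; y_3 = 5.5; z_3 = 1; x_4 = 5; y_4 = 2.25; z_4 = 1.25; r_4 = 0.5; x_5 = 4.75; y_5 = 6.5; z_5 = 1.75; r_5 = 0.75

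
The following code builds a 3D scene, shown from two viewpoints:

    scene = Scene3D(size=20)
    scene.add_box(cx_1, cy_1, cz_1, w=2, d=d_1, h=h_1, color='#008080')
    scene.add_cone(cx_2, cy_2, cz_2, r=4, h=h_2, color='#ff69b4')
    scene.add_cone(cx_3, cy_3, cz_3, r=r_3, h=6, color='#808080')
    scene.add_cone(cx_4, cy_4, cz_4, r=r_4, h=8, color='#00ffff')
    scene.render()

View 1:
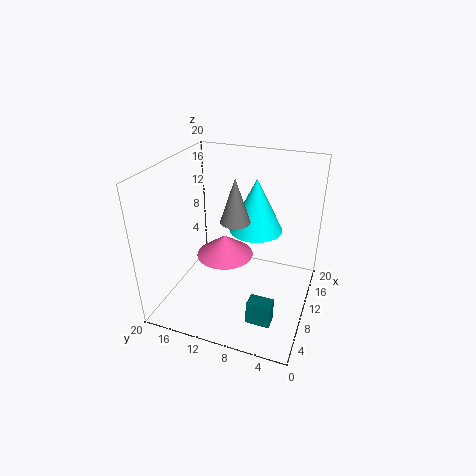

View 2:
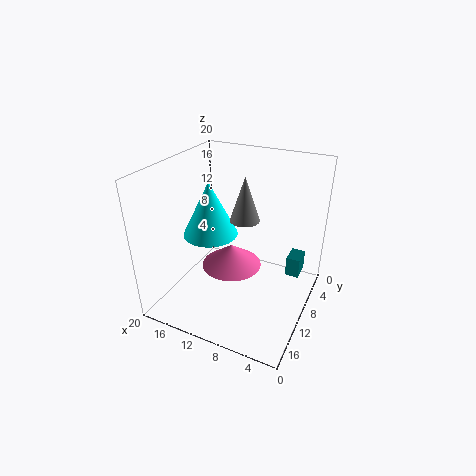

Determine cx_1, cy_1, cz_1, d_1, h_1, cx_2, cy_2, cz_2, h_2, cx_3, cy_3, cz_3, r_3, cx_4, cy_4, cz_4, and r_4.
cx_1 = 2; cy_1 = 3; cz_1 = 3; d_1 = 3; h_1 = 3; cx_2 = 10; cy_2 = 12; cz_2 = 7; h_2 = 3; cx_3 = 9; cy_3 = 10; cz_3 = 13; r_3 = 2; cx_4 = 15; cy_4 = 9; cz_4 = 9; r_4 = 4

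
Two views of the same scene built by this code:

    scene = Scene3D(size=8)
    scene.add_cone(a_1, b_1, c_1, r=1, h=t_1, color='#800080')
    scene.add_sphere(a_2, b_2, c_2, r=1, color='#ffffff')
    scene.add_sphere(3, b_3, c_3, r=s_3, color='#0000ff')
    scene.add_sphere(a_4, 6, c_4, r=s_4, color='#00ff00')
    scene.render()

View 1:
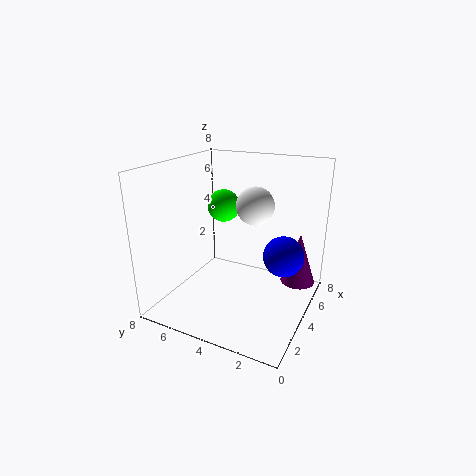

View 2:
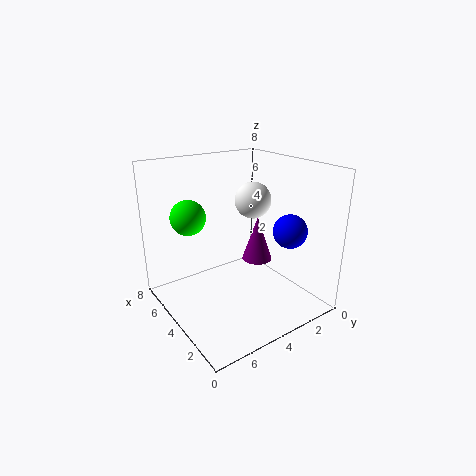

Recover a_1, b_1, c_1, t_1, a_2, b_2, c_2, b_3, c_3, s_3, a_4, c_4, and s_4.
a_1 = 6, b_1 = 1, c_1 = 1, t_1 = 3, a_2 = 4, b_2 = 3, c_2 = 6, b_3 = 1, c_3 = 4, s_3 = 1, a_4 = 6, c_4 = 5, s_4 = 1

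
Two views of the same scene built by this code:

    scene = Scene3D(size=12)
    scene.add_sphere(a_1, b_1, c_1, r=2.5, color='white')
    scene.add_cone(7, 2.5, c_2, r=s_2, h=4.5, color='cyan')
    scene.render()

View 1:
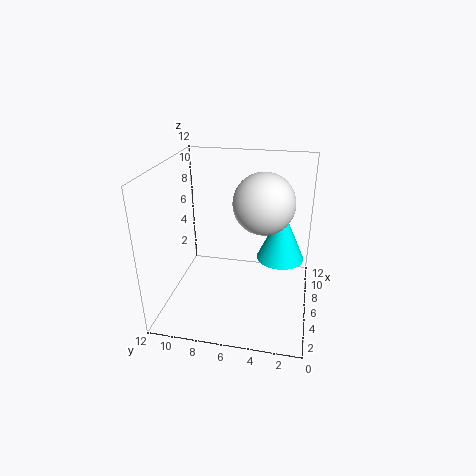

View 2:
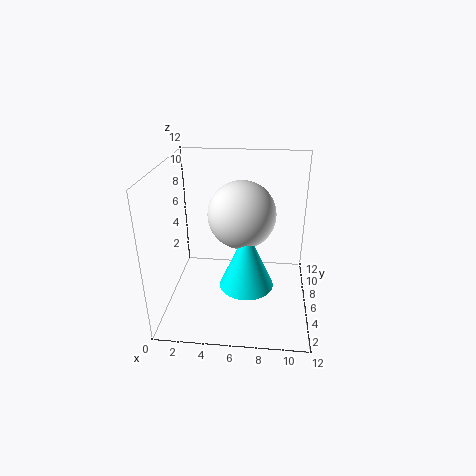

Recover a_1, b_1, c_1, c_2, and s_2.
a_1 = 6.5
b_1 = 4
c_1 = 9
c_2 = 4
s_2 = 2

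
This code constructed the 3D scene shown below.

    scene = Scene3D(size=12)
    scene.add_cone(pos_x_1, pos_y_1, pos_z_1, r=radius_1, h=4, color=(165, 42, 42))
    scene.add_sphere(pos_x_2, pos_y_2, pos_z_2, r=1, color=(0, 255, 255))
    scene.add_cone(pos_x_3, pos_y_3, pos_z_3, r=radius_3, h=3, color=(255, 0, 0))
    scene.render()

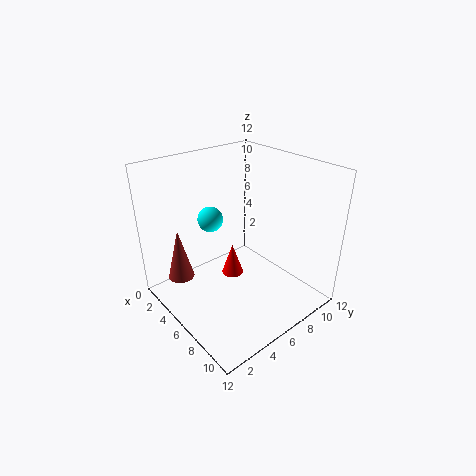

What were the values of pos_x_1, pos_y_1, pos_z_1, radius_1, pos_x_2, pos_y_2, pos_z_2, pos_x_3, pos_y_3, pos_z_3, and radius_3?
pos_x_1 = 5, pos_y_1 = 1, pos_z_1 = 4, radius_1 = 1, pos_x_2 = 5, pos_y_2 = 4, pos_z_2 = 8, pos_x_3 = 4, pos_y_3 = 7, pos_z_3 = 1, radius_3 = 1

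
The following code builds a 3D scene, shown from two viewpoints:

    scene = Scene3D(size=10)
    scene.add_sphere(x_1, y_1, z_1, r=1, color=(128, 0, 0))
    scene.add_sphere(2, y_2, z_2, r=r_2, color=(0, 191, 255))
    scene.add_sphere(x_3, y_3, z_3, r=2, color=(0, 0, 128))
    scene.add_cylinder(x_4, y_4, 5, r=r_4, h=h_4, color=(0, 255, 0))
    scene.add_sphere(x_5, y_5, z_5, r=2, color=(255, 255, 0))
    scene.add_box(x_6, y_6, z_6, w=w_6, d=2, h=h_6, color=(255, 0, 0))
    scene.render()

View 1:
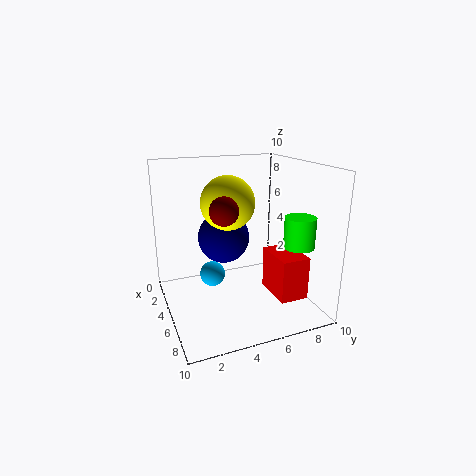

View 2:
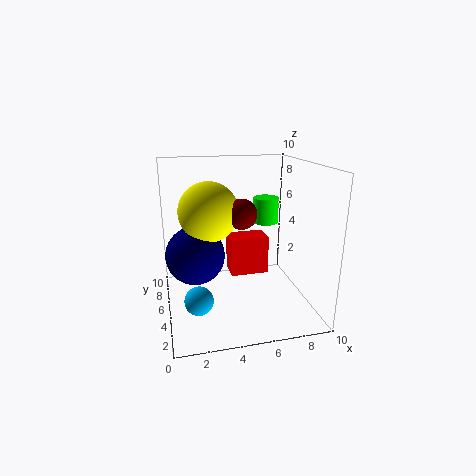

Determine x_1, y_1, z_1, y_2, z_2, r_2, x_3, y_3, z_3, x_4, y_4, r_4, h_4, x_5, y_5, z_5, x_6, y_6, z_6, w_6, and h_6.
x_1 = 5, y_1 = 4, z_1 = 7, y_2 = 4, z_2 = 1, r_2 = 1, x_3 = 2, y_3 = 5, z_3 = 4, x_4 = 8, y_4 = 8, r_4 = 1, h_4 = 2, x_5 = 3, y_5 = 5, z_5 = 7, x_6 = 5, y_6 = 7, z_6 = 1, w_6 = 3, h_6 = 3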